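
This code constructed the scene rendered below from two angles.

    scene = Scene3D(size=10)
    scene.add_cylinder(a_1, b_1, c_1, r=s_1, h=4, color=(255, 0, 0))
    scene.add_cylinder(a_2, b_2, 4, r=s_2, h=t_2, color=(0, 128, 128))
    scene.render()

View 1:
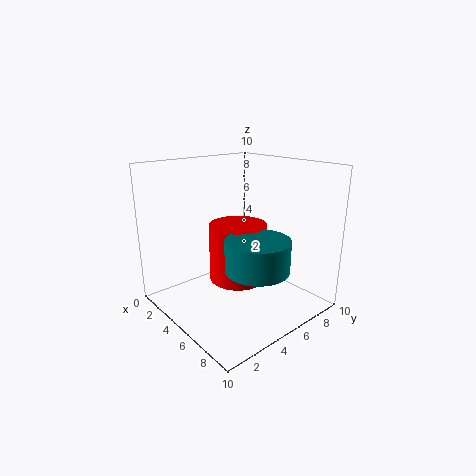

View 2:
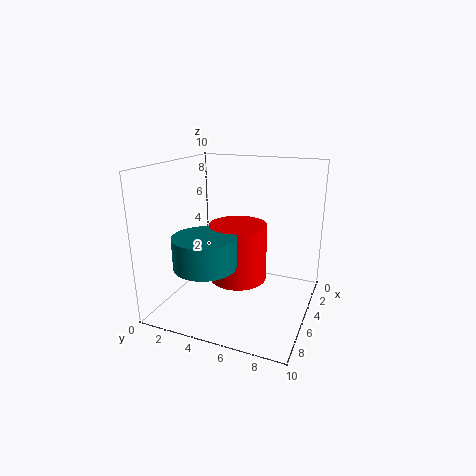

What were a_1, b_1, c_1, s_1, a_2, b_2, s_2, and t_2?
a_1 = 5; b_1 = 5; c_1 = 2; s_1 = 2; a_2 = 8; b_2 = 4; s_2 = 2; t_2 = 2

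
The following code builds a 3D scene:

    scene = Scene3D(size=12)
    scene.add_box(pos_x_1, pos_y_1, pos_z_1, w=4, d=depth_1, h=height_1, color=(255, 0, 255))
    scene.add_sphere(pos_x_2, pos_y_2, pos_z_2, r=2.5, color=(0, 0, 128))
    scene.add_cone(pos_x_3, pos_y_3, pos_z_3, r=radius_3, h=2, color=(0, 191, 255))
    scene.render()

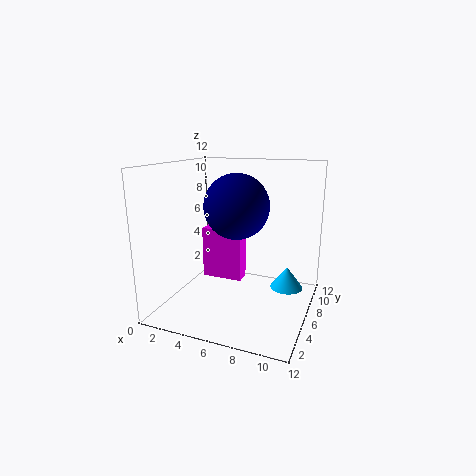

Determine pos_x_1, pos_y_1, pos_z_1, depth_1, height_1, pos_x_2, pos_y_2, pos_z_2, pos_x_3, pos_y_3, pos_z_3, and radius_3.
pos_x_1 = 1, pos_y_1 = 9, pos_z_1 = 0.5, depth_1 = 1.5, height_1 = 5, pos_x_2 = 6.5, pos_y_2 = 4.5, pos_z_2 = 9, pos_x_3 = 9.5, pos_y_3 = 9.5, pos_z_3 = 0.5, radius_3 = 1.5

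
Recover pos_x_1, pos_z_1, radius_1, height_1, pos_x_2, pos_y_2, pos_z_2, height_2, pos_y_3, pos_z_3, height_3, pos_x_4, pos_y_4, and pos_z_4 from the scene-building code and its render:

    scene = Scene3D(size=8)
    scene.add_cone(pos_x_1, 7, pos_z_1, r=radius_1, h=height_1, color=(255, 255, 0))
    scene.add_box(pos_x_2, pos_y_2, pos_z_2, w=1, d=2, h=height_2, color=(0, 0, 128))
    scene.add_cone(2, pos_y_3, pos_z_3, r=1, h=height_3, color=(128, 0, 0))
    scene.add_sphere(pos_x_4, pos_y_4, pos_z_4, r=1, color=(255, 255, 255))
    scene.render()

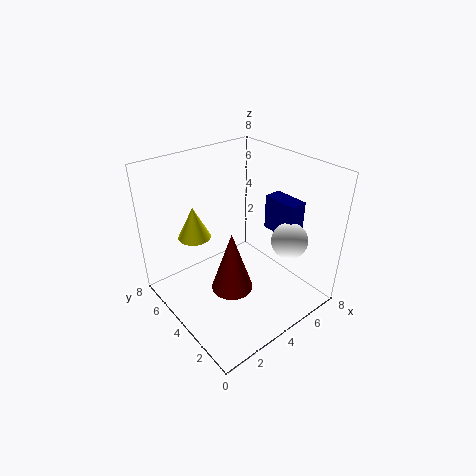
pos_x_1 = 3; pos_z_1 = 3; radius_1 = 1; height_1 = 2; pos_x_2 = 6; pos_y_2 = 2; pos_z_2 = 4; height_2 = 2; pos_y_3 = 2; pos_z_3 = 3; height_3 = 3; pos_x_4 = 6; pos_y_4 = 2; pos_z_4 = 4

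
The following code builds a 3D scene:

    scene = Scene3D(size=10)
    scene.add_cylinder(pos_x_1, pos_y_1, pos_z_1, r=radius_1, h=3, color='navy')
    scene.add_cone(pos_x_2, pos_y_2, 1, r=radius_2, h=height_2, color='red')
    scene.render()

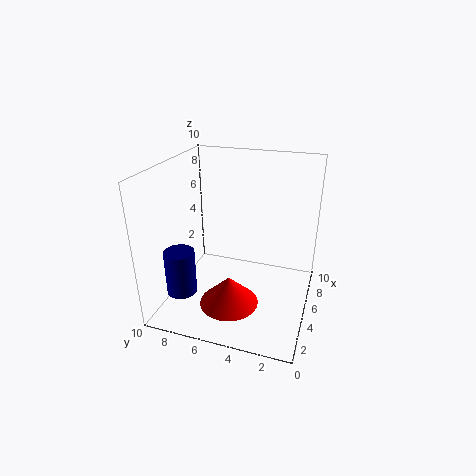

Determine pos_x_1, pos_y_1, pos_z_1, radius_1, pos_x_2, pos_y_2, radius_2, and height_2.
pos_x_1 = 2
pos_y_1 = 8
pos_z_1 = 2
radius_1 = 1
pos_x_2 = 3
pos_y_2 = 5
radius_2 = 2
height_2 = 2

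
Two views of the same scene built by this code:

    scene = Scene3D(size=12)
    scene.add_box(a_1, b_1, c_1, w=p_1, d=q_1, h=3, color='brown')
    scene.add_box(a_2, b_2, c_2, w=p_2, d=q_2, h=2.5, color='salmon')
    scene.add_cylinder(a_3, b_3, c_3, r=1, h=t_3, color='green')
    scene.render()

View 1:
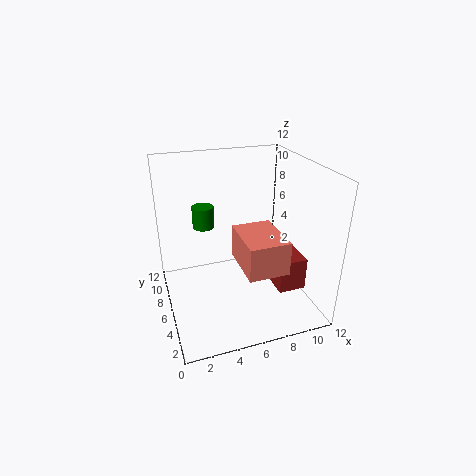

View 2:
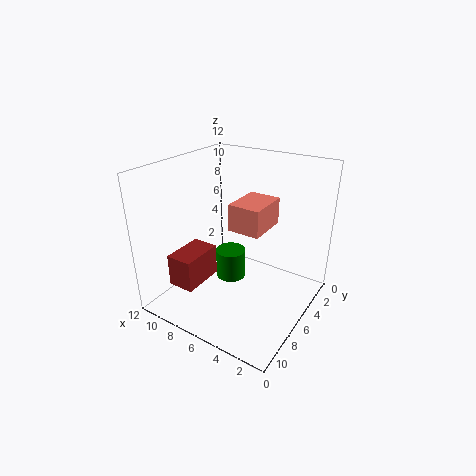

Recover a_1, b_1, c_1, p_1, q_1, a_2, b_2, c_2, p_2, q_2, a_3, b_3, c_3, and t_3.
a_1 = 9.5; b_1 = 4.5; c_1 = 0.5; p_1 = 2.5; q_1 = 4; a_2 = 5; b_2 = 0.5; c_2 = 5.5; p_2 = 3; q_2 = 4; a_3 = 4; b_3 = 10; c_3 = 5.5; t_3 = 2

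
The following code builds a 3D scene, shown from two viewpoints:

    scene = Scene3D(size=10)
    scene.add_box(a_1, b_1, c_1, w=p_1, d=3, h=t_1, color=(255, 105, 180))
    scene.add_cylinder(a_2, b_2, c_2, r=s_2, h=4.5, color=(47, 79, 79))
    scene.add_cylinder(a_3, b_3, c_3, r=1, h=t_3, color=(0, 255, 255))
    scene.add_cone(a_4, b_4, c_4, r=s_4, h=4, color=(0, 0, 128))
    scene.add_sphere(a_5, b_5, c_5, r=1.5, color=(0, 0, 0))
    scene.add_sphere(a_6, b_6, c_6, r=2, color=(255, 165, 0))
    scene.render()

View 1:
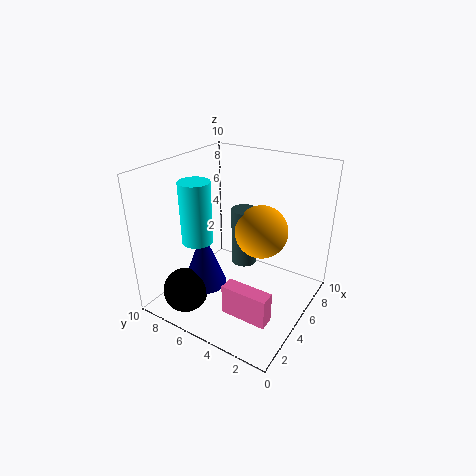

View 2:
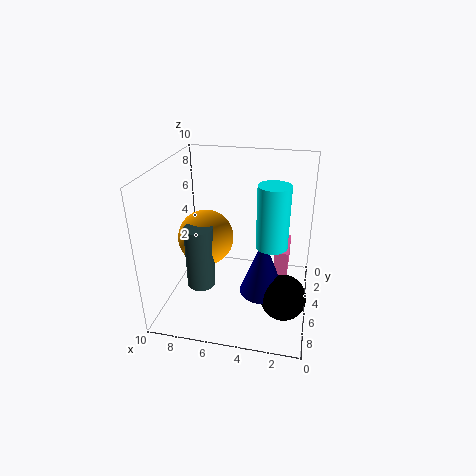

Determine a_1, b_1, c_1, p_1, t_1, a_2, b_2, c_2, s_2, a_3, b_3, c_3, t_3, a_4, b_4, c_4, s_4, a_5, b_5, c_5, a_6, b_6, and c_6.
a_1 = 1.5, b_1 = 1, c_1 = 1.5, p_1 = 1, t_1 = 2, a_2 = 7.5, b_2 = 6, c_2 = 1.5, s_2 = 1, a_3 = 2.5, b_3 = 6.5, c_3 = 5.5, t_3 = 4, a_4 = 3, b_4 = 6.5, c_4 = 2, s_4 = 1.5, a_5 = 1.5, b_5 = 7, c_5 = 2, a_6 = 7.5, b_6 = 4.5, c_6 = 4.5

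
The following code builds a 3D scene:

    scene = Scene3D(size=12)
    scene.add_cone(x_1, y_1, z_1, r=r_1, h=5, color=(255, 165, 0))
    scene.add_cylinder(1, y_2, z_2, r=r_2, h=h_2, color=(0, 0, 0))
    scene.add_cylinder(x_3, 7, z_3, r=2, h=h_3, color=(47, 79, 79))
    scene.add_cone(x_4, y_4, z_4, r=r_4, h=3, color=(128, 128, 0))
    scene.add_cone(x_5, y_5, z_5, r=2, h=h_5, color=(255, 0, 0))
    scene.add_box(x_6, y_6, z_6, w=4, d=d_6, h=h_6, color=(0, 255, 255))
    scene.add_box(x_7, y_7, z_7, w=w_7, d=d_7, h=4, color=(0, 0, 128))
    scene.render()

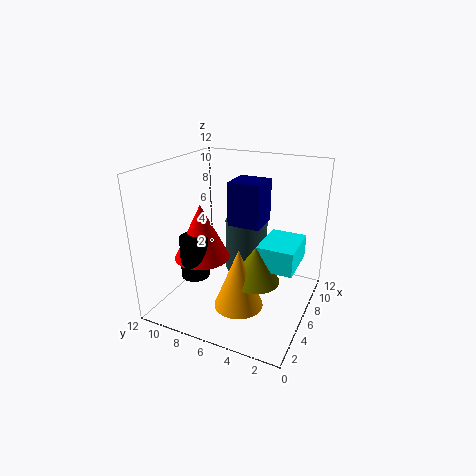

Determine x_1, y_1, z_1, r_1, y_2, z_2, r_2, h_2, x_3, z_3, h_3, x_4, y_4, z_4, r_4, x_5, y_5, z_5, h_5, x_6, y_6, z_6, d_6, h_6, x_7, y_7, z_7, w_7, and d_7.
x_1 = 4, y_1 = 5, z_1 = 1, r_1 = 2, y_2 = 7, z_2 = 5, r_2 = 1, h_2 = 3, x_3 = 10, z_3 = 1, h_3 = 5, x_4 = 5, y_4 = 4, z_4 = 3, r_4 = 2, x_5 = 2, y_5 = 7, z_5 = 6, h_5 = 4, x_6 = 5, y_6 = 1, z_6 = 4, d_6 = 3, h_6 = 2, x_7 = 8, y_7 = 5, z_7 = 6, w_7 = 3, d_7 = 3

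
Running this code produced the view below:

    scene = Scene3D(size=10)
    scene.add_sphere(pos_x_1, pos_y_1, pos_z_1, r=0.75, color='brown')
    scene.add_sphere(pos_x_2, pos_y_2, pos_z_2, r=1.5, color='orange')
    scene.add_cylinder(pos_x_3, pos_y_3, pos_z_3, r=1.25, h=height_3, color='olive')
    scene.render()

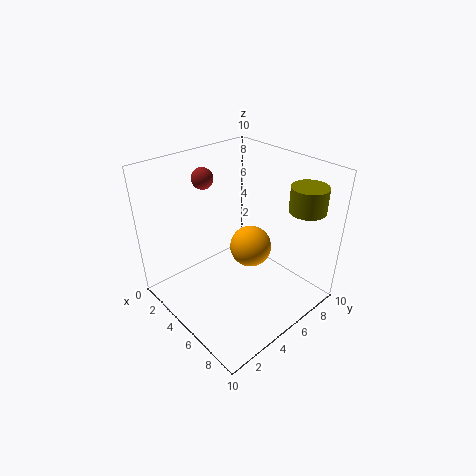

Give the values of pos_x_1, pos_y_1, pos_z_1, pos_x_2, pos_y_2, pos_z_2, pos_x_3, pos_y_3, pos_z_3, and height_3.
pos_x_1 = 2.25
pos_y_1 = 4.25
pos_z_1 = 8.75
pos_x_2 = 5
pos_y_2 = 6.25
pos_z_2 = 3.75
pos_x_3 = 8
pos_y_3 = 8.5
pos_z_3 = 7
height_3 = 1.75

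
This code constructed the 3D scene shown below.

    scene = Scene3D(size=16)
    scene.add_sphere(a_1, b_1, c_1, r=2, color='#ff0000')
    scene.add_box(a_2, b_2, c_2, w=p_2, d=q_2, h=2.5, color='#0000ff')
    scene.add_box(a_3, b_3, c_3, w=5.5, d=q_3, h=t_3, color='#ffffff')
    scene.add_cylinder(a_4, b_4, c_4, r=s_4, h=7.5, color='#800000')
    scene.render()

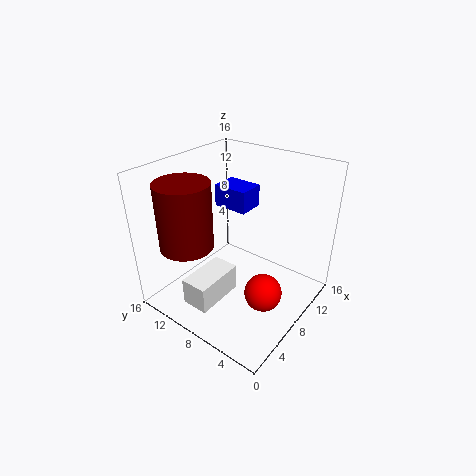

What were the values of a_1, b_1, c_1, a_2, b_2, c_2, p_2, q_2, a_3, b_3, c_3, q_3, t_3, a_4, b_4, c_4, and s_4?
a_1 = 6.5, b_1 = 3.5, c_1 = 3.5, a_2 = 9, b_2 = 8, c_2 = 10.5, p_2 = 3, q_2 = 4, a_3 = 1.5, b_3 = 7.5, c_3 = 2, q_3 = 3, t_3 = 3, a_4 = 4.5, b_4 = 12.5, c_4 = 7, s_4 = 3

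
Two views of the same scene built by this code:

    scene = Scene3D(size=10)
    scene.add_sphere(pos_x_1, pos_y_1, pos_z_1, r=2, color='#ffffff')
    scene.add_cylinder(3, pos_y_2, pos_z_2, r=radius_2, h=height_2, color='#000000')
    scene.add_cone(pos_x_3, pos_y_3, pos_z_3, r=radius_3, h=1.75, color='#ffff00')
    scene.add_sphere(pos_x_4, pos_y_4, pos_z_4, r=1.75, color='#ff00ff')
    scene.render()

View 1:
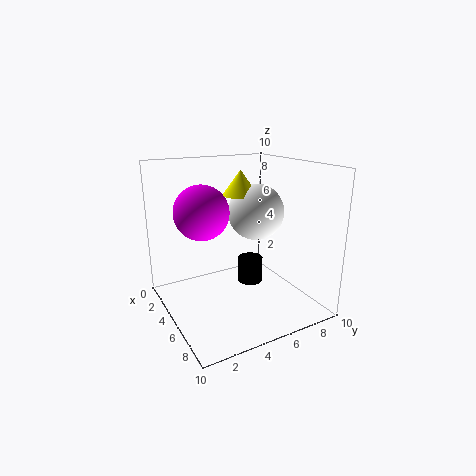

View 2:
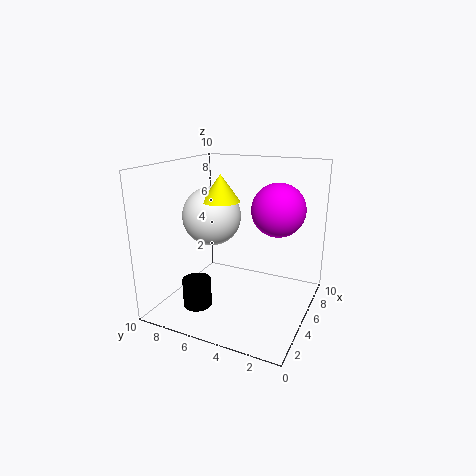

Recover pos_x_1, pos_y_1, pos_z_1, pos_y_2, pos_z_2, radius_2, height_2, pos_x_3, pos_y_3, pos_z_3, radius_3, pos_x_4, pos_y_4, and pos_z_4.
pos_x_1 = 4.5; pos_y_1 = 6.75; pos_z_1 = 6.5; pos_y_2 = 7.25; pos_z_2 = 0.25; radius_2 = 1; height_2 = 2; pos_x_3 = 4; pos_y_3 = 5.75; pos_z_3 = 7.75; radius_3 = 1.25; pos_x_4 = 5.25; pos_y_4 = 2.25; pos_z_4 = 7.25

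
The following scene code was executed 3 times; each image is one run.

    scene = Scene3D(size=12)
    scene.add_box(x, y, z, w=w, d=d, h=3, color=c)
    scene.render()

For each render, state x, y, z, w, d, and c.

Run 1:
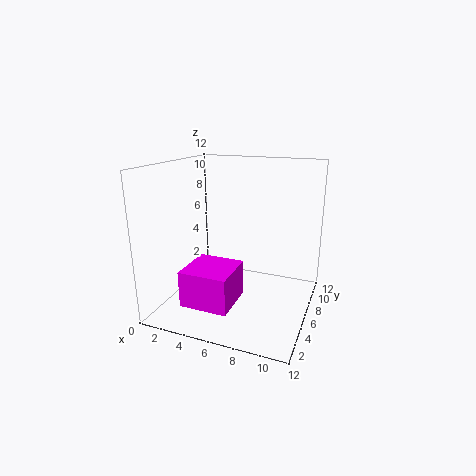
x = 2.5
y = 2
z = 1
w = 4
d = 4
c = 'magenta'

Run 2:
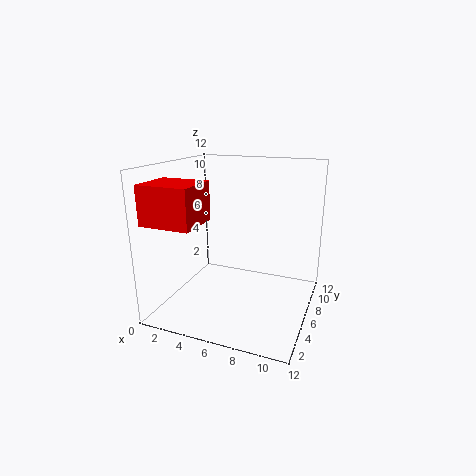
x = 0.5
y = 0.5
z = 8
w = 4
d = 3.5
c = 'red'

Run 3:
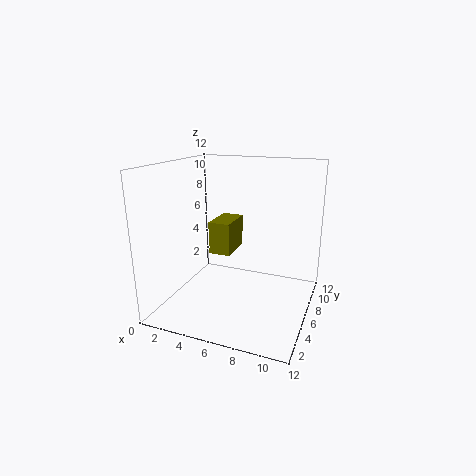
x = 2.5
y = 7.5
z = 3.5
w = 2
d = 3.5
c = 'olive'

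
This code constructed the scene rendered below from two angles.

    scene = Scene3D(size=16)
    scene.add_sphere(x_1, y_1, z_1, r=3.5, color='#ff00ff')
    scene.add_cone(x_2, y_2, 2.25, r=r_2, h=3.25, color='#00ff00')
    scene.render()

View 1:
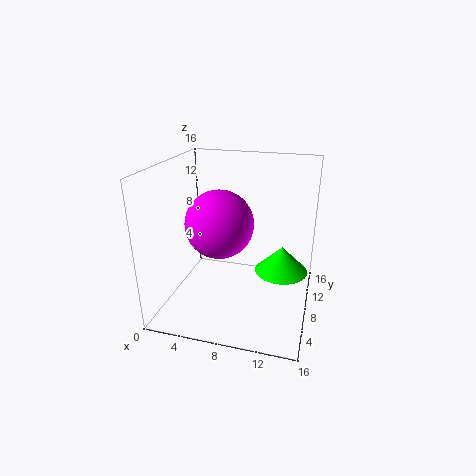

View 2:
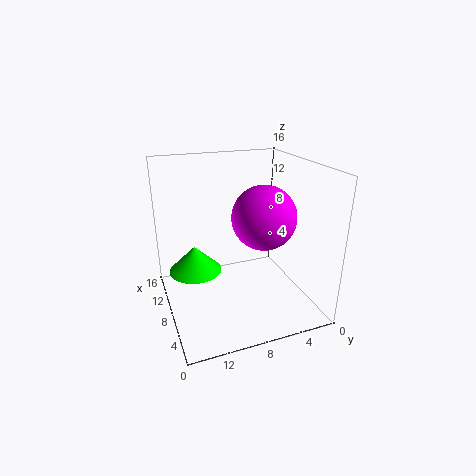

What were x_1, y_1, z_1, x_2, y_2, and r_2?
x_1 = 6.75
y_1 = 5.5
z_1 = 10.5
x_2 = 12.5
y_2 = 12
r_2 = 3.25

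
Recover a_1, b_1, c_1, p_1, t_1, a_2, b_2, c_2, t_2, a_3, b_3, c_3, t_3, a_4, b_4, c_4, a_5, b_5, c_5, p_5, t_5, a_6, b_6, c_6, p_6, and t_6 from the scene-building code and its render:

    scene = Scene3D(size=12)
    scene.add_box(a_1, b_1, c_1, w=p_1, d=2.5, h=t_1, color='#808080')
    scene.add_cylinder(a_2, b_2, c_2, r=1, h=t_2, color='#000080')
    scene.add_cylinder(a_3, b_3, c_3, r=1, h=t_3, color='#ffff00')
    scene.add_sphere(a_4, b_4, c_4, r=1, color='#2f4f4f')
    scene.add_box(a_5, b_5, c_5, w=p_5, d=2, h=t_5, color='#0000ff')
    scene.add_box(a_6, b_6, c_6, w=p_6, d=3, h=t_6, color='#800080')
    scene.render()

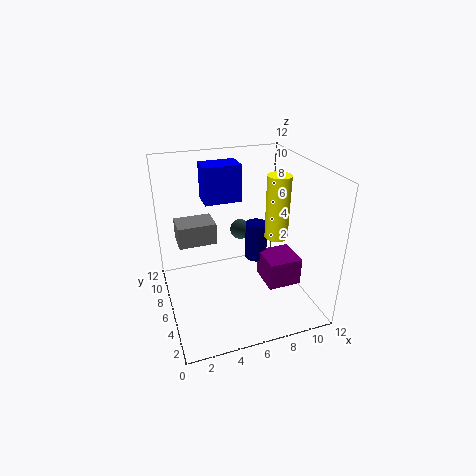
a_1 = 1.5; b_1 = 9; c_1 = 4; p_1 = 3.5; t_1 = 2; a_2 = 8.5; b_2 = 8; c_2 = 2.5; t_2 = 3.5; a_3 = 9.5; b_3 = 6; c_3 = 5.5; t_3 = 5.5; a_4 = 8; b_4 = 11; c_4 = 4; a_5 = 3.5; b_5 = 6.5; c_5 = 9; p_5 = 3; t_5 = 3; a_6 = 8.5; b_6 = 4.5; c_6 = 1; p_6 = 3; t_6 = 2.5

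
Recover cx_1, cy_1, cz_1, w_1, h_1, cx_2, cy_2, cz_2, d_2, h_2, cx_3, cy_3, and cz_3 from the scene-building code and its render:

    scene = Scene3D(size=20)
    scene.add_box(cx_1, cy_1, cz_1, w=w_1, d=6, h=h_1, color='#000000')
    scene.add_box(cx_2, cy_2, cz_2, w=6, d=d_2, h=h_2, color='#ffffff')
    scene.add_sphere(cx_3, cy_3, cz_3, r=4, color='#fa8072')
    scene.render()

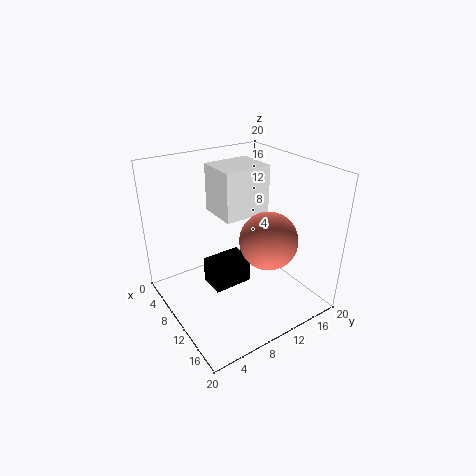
cx_1 = 5, cy_1 = 7, cz_1 = 1, w_1 = 4, h_1 = 4, cx_2 = 3, cy_2 = 9, cz_2 = 12, d_2 = 7, h_2 = 7, cx_3 = 13, cy_3 = 13, cz_3 = 10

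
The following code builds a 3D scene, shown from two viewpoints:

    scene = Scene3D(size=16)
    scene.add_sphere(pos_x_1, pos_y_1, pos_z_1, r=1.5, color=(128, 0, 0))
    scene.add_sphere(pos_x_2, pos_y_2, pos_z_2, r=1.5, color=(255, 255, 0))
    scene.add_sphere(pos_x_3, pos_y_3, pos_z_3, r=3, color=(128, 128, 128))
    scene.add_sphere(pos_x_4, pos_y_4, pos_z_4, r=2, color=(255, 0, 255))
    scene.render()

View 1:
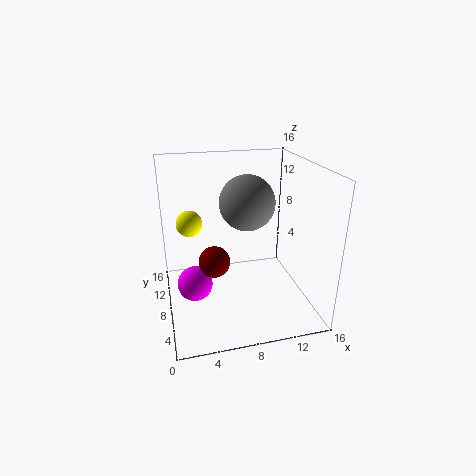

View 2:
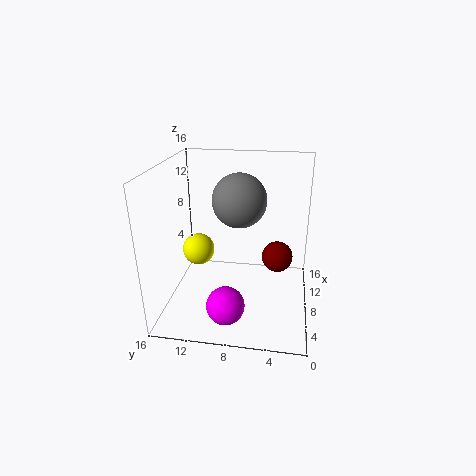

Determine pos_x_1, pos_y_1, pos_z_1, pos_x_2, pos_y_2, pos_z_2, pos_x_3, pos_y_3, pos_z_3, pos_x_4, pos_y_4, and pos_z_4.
pos_x_1 = 4.5; pos_y_1 = 3.5; pos_z_1 = 8; pos_x_2 = 3; pos_y_2 = 11; pos_z_2 = 9; pos_x_3 = 9; pos_y_3 = 8; pos_z_3 = 12; pos_x_4 = 3; pos_y_4 = 8.5; pos_z_4 = 2.5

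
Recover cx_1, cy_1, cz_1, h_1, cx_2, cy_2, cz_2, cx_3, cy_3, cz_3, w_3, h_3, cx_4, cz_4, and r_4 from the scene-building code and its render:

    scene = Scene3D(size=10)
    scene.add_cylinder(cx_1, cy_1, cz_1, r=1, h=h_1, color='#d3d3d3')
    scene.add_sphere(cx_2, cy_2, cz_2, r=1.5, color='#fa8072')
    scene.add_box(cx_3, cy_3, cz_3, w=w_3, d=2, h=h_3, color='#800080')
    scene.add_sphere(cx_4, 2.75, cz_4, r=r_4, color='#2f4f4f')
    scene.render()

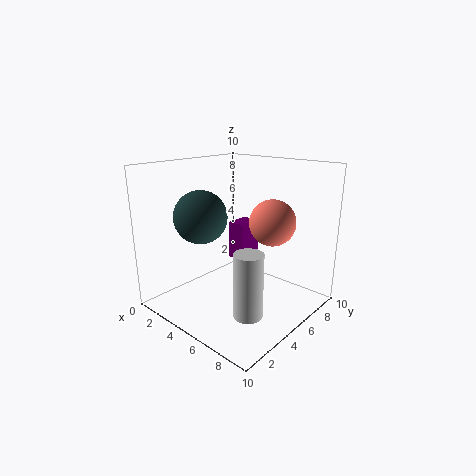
cx_1 = 7, cy_1 = 3.75, cz_1 = 0.25, h_1 = 4.5, cx_2 = 7.5, cy_2 = 5.5, cz_2 = 6.5, cx_3 = 2, cy_3 = 7.25, cz_3 = 2, w_3 = 1.5, h_3 = 3, cx_4 = 3.75, cz_4 = 6.75, r_4 = 1.75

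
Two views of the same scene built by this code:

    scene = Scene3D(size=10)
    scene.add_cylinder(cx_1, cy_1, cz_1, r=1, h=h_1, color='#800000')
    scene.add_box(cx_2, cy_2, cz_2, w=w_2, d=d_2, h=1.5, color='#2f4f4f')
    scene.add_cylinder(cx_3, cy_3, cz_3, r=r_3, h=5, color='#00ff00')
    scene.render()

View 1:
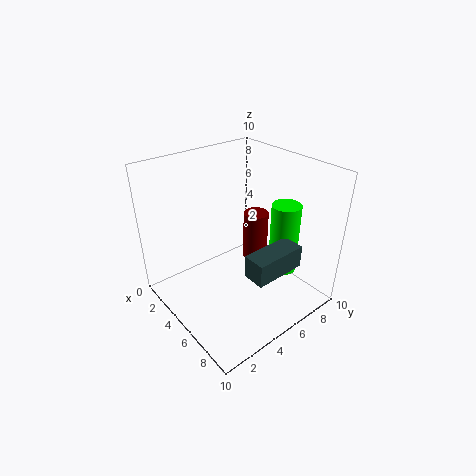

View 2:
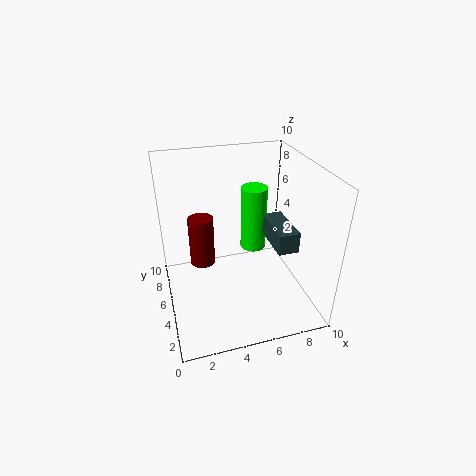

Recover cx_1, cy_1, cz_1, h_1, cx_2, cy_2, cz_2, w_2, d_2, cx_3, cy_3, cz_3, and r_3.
cx_1 = 3; cy_1 = 8.5; cz_1 = 1; h_1 = 4; cx_2 = 7.5; cy_2 = 3.5; cz_2 = 4; w_2 = 1.5; d_2 = 3.5; cx_3 = 7; cy_3 = 7.5; cz_3 = 2.5; r_3 = 1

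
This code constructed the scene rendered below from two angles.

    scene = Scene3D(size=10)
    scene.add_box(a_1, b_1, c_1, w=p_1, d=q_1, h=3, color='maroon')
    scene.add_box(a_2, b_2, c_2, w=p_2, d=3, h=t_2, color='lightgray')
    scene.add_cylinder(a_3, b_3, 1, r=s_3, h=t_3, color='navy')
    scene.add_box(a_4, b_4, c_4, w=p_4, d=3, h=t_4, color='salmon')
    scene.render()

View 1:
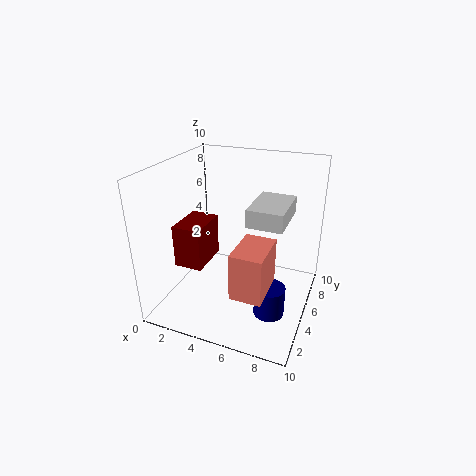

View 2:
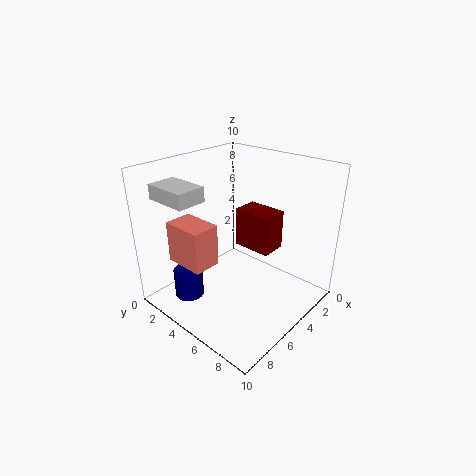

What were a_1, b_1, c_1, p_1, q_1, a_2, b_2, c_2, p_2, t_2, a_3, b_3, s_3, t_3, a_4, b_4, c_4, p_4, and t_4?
a_1 = 1
b_1 = 3
c_1 = 3
p_1 = 2
q_1 = 3
a_2 = 7
b_2 = 1
c_2 = 8
p_2 = 2
t_2 = 1
a_3 = 8
b_3 = 3
s_3 = 1
t_3 = 2
a_4 = 6
b_4 = 1
c_4 = 3
p_4 = 2
t_4 = 3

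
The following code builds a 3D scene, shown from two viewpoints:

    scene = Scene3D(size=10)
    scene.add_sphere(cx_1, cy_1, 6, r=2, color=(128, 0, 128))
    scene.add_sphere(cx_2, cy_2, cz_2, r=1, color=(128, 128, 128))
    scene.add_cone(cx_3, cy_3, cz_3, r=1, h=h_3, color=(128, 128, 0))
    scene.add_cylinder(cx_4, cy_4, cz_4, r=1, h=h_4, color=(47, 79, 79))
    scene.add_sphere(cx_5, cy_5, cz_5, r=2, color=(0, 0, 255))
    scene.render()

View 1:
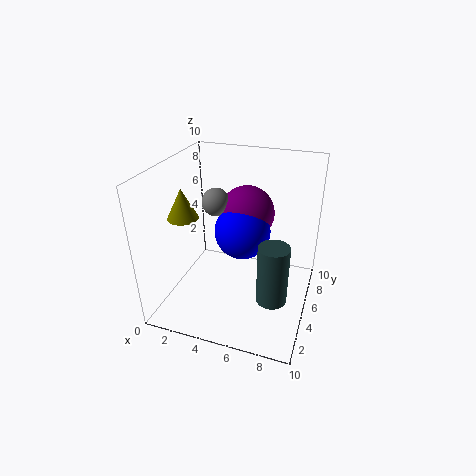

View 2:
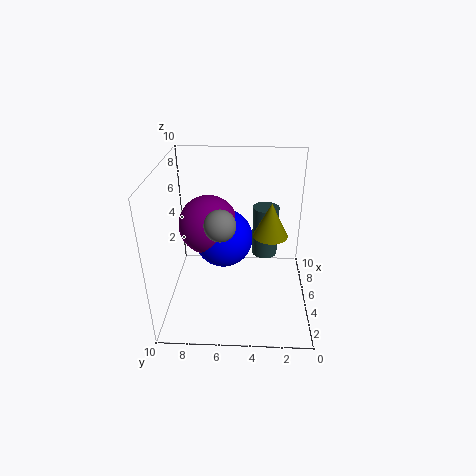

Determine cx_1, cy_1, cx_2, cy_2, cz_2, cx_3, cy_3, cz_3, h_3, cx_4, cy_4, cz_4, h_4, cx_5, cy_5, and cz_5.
cx_1 = 5; cy_1 = 7; cx_2 = 3; cy_2 = 6; cz_2 = 7; cx_3 = 2; cy_3 = 3; cz_3 = 7; h_3 = 2; cx_4 = 8; cy_4 = 3; cz_4 = 2; h_4 = 4; cx_5 = 5; cy_5 = 6; cz_5 = 5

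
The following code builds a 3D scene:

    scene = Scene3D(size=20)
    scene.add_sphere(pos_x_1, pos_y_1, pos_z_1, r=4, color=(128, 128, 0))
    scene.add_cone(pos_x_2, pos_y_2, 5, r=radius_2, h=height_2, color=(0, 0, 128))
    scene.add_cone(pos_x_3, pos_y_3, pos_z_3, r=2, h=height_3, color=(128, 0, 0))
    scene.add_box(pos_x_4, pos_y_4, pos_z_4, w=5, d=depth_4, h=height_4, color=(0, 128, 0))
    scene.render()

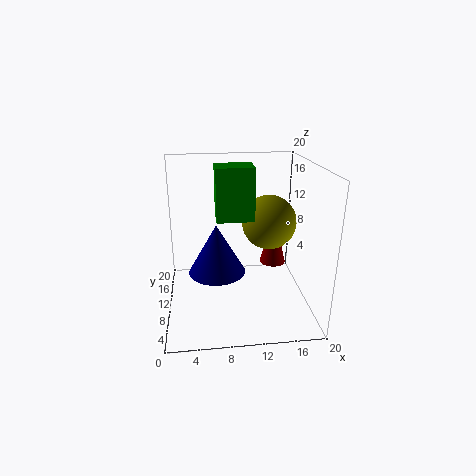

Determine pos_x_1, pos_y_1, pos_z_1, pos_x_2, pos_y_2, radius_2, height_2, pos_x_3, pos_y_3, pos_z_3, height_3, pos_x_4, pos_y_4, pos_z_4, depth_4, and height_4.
pos_x_1 = 15
pos_y_1 = 13
pos_z_1 = 11
pos_x_2 = 7
pos_y_2 = 10
radius_2 = 4
height_2 = 7
pos_x_3 = 16
pos_y_3 = 14
pos_z_3 = 4
height_3 = 8
pos_x_4 = 7
pos_y_4 = 8
pos_z_4 = 13
depth_4 = 4
height_4 = 7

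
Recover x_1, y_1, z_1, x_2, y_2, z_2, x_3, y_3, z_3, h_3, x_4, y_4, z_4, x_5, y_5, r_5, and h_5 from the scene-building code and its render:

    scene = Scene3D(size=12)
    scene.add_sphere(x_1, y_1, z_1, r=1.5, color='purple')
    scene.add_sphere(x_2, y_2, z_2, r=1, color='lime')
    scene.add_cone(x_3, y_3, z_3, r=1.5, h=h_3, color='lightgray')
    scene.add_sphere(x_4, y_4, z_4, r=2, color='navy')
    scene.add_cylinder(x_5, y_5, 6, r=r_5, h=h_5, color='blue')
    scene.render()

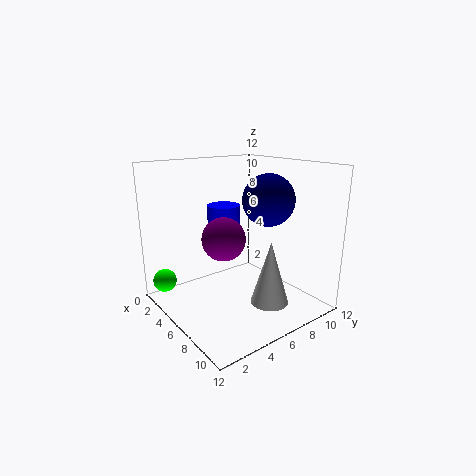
x_1 = 9
y_1 = 2.5
z_1 = 7.5
x_2 = 2
y_2 = 1
z_2 = 2
x_3 = 9.5
y_3 = 6.5
z_3 = 1.5
h_3 = 5
x_4 = 8.5
y_4 = 7
z_4 = 9.5
x_5 = 2.5
y_5 = 7
r_5 = 1.5
h_5 = 2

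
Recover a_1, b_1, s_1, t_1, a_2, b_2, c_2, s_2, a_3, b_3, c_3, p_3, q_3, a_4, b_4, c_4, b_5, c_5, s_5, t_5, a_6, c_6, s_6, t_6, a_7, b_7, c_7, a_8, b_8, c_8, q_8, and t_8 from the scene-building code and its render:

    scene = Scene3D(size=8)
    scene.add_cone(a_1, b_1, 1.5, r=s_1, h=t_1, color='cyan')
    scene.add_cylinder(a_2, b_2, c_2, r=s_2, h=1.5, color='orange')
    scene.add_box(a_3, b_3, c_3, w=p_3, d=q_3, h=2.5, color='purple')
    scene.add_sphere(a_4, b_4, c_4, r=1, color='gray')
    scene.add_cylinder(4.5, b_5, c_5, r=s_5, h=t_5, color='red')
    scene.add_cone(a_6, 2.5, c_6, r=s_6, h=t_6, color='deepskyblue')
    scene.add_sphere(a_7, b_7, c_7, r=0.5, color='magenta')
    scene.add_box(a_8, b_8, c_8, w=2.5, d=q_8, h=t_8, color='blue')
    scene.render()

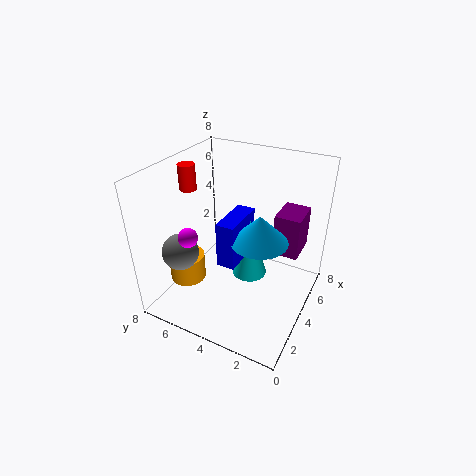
a_1 = 4.5
b_1 = 3.5
s_1 = 1
t_1 = 3.5
a_2 = 2.5
b_2 = 6.5
c_2 = 1.5
s_2 = 1
a_3 = 5.5
b_3 = 1
c_3 = 2.5
p_3 = 2
q_3 = 1.5
a_4 = 2
b_4 = 6.5
c_4 = 3.5
b_5 = 7.5
c_5 = 6
s_5 = 0.5
t_5 = 1.5
a_6 = 3.5
c_6 = 4.5
s_6 = 1.5
t_6 = 1.5
a_7 = 1.5
b_7 = 5.5
c_7 = 5
a_8 = 2.5
b_8 = 3.5
c_8 = 3
q_8 = 1
t_8 = 2.5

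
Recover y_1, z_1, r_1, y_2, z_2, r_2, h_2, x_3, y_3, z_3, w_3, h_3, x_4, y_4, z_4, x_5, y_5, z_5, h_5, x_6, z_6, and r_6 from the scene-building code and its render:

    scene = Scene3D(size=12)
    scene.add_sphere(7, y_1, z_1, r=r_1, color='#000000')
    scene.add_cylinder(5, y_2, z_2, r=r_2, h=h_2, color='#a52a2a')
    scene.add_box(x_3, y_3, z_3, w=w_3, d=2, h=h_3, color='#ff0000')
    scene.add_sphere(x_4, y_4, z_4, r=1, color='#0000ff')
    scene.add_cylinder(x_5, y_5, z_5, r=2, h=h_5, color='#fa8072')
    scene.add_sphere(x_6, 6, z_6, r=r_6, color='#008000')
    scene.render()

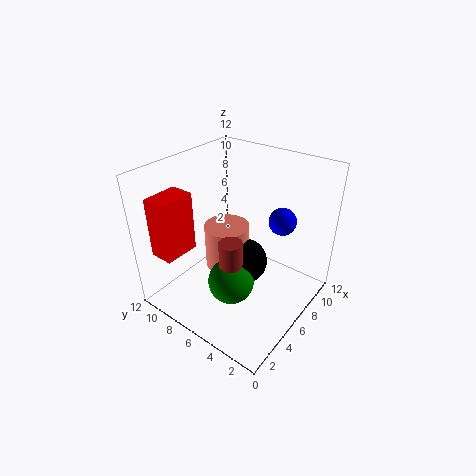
y_1 = 6, z_1 = 3, r_1 = 2, y_2 = 6, z_2 = 2, r_2 = 1, h_2 = 4, x_3 = 1, y_3 = 9, z_3 = 5, w_3 = 3, h_3 = 5, x_4 = 6, y_4 = 2, z_4 = 9, x_5 = 7, y_5 = 8, z_5 = 2, h_5 = 4, x_6 = 5, z_6 = 2, r_6 = 2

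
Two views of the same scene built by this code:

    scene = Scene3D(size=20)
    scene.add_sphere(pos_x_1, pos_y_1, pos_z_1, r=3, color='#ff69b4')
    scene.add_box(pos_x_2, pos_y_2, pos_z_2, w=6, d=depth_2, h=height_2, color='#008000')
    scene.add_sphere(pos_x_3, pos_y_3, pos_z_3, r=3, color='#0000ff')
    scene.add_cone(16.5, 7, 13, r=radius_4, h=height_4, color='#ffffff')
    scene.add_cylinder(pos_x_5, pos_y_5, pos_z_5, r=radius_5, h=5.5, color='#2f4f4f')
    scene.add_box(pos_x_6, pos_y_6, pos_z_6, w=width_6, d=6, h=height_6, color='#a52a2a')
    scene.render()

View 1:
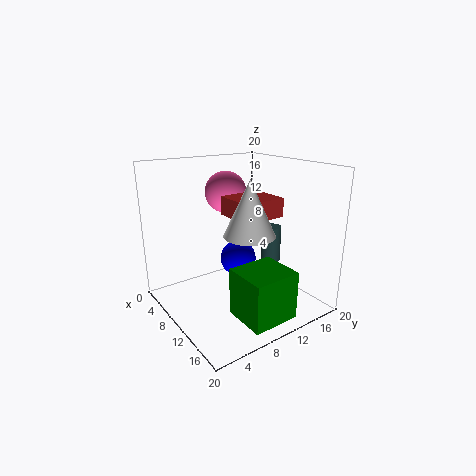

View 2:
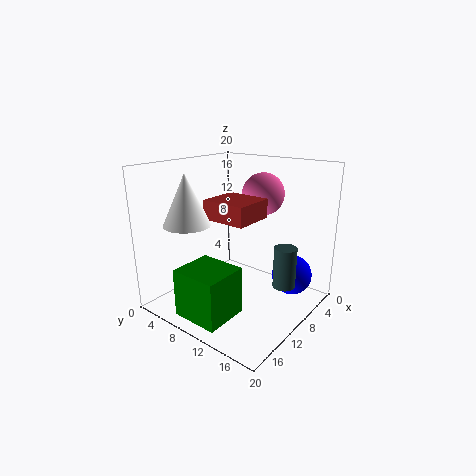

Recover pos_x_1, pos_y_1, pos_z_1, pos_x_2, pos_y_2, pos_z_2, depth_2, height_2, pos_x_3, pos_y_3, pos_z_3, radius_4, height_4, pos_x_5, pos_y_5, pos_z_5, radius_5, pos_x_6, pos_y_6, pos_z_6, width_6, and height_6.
pos_x_1 = 5.5
pos_y_1 = 11
pos_z_1 = 15.5
pos_x_2 = 13
pos_y_2 = 6.5
pos_z_2 = 1
depth_2 = 6.5
height_2 = 6.5
pos_x_3 = 3
pos_y_3 = 15
pos_z_3 = 3
radius_4 = 3
height_4 = 6.5
pos_x_5 = 9
pos_y_5 = 17
pos_z_5 = 4.5
radius_5 = 1.5
pos_x_6 = 9
pos_y_6 = 8
pos_z_6 = 13.5
width_6 = 5.5
height_6 = 2.5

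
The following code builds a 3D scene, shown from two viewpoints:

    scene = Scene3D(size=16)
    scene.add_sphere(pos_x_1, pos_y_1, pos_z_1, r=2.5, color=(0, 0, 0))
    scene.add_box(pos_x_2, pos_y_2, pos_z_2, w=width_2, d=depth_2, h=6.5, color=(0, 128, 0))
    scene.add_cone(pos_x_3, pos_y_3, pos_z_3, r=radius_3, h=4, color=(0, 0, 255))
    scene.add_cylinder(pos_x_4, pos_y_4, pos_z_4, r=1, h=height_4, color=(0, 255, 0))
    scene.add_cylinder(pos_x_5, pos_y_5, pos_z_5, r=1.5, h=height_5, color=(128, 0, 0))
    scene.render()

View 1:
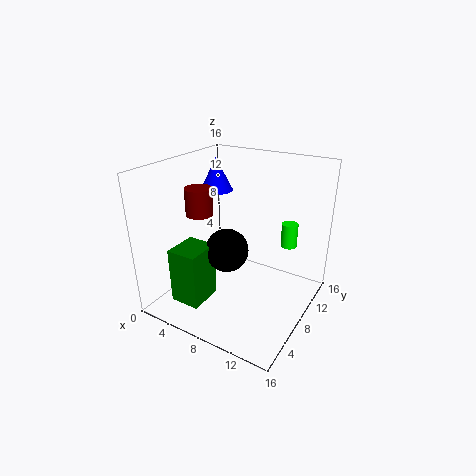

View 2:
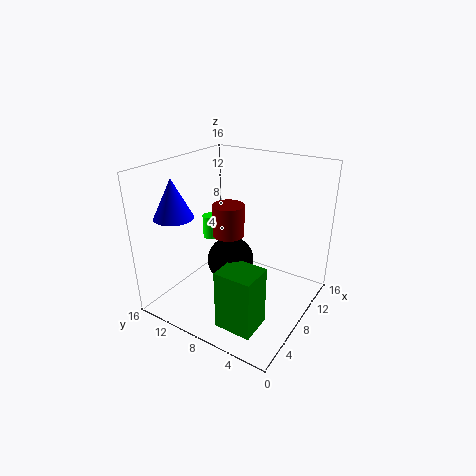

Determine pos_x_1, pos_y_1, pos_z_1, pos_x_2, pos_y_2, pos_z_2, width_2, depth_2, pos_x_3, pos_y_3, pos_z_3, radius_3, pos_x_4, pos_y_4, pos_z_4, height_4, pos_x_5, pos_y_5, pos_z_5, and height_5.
pos_x_1 = 6.5
pos_y_1 = 8
pos_z_1 = 6
pos_x_2 = 2
pos_y_2 = 3
pos_z_2 = 0.5
width_2 = 3.5
depth_2 = 4
pos_x_3 = 2.5
pos_y_3 = 12
pos_z_3 = 11.5
radius_3 = 2
pos_x_4 = 11.5
pos_y_4 = 14.5
pos_z_4 = 5
height_4 = 3
pos_x_5 = 4
pos_y_5 = 6.5
pos_z_5 = 10.5
height_5 = 3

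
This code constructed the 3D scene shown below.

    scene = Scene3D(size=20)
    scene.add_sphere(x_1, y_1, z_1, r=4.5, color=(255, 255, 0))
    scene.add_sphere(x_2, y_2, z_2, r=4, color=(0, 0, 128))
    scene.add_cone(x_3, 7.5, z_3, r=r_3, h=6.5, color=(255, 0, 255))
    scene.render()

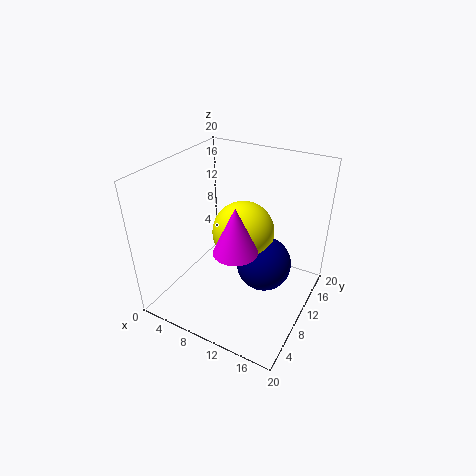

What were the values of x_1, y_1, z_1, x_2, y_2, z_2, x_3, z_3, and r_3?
x_1 = 9.5; y_1 = 12.5; z_1 = 9.5; x_2 = 13; y_2 = 12.5; z_2 = 5; x_3 = 11; z_3 = 9.5; r_3 = 3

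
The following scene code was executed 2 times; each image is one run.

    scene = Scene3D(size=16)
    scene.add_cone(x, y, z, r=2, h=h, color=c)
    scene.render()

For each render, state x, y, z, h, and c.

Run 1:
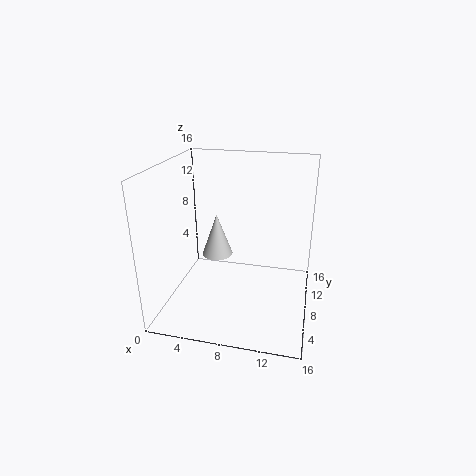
x = 4; y = 13; z = 3; h = 5.5; c = 'lightgray'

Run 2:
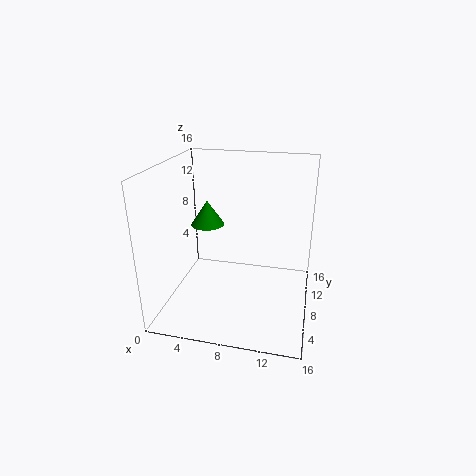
x = 3.5; y = 11; z = 8; h = 3; c = 'green'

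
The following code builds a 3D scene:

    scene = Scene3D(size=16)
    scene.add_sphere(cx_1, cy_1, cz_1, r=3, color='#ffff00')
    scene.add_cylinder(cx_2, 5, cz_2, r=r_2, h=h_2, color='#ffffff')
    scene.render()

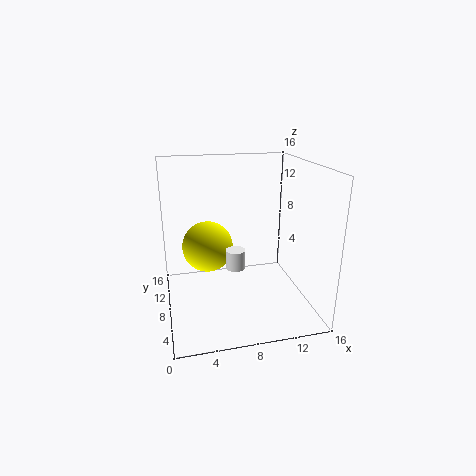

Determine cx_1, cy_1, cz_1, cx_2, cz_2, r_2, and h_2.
cx_1 = 5
cy_1 = 11
cz_1 = 6
cx_2 = 7
cz_2 = 6
r_2 = 1
h_2 = 2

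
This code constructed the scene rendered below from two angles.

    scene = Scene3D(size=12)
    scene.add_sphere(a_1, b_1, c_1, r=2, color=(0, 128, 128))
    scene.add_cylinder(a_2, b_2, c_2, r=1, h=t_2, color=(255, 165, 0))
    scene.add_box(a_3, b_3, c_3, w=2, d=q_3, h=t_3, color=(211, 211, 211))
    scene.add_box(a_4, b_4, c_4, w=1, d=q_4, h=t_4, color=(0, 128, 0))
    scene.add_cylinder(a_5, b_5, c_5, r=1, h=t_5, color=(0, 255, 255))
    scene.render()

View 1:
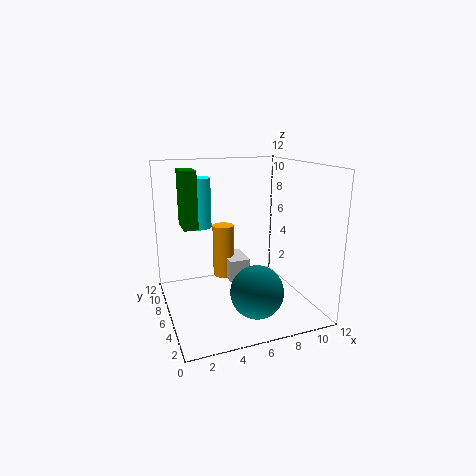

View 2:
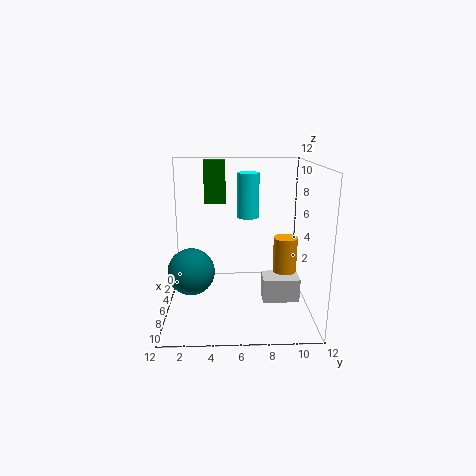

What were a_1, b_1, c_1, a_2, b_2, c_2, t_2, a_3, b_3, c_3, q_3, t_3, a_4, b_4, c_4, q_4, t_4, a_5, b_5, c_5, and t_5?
a_1 = 6
b_1 = 2
c_1 = 3
a_2 = 6
b_2 = 10
c_2 = 1
t_2 = 5
a_3 = 6
b_3 = 8
c_3 = 1
q_3 = 3
t_3 = 2
a_4 = 1
b_4 = 3
c_4 = 8
q_4 = 2
t_4 = 4
a_5 = 3
b_5 = 7
c_5 = 7
t_5 = 4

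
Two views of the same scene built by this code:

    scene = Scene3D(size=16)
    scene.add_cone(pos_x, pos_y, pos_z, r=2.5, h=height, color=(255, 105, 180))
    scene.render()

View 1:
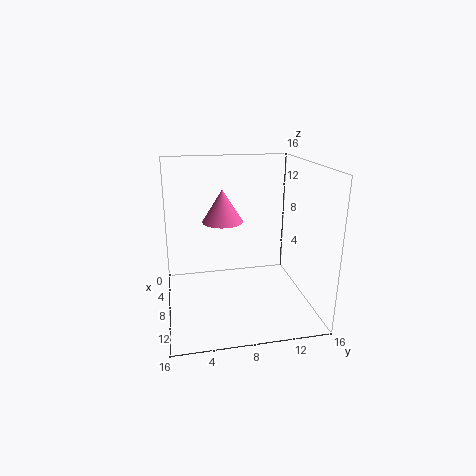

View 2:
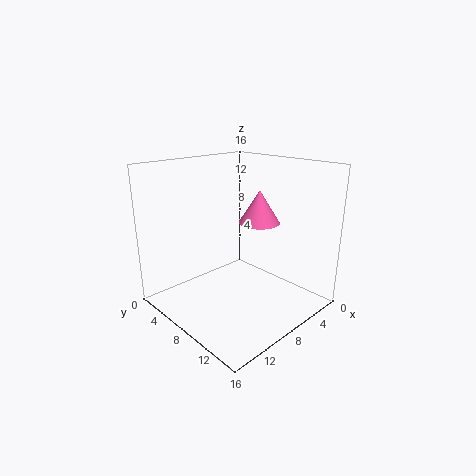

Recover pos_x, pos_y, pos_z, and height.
pos_x = 3.5, pos_y = 7, pos_z = 8.5, height = 4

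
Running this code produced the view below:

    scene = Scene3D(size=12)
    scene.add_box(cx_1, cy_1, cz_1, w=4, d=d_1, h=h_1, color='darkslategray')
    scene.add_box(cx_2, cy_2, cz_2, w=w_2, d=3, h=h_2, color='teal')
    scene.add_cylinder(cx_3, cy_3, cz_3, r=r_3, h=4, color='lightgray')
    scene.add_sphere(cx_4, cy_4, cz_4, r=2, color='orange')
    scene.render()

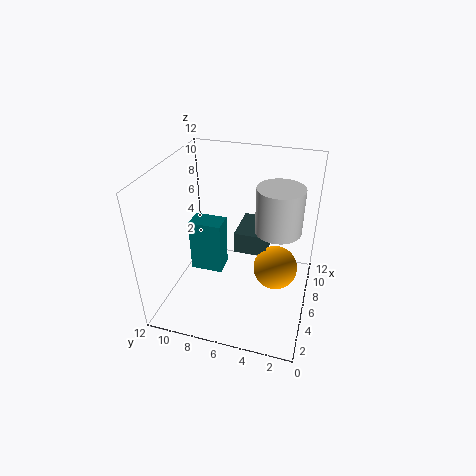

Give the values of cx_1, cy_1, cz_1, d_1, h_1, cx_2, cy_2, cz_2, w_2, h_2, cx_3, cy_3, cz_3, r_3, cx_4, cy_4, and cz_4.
cx_1 = 8, cy_1 = 4, cz_1 = 3, d_1 = 3, h_1 = 2, cx_2 = 7, cy_2 = 8, cz_2 = 1, w_2 = 2, h_2 = 5, cx_3 = 8, cy_3 = 3, cz_3 = 6, r_3 = 2, cx_4 = 8, cy_4 = 3, cz_4 = 2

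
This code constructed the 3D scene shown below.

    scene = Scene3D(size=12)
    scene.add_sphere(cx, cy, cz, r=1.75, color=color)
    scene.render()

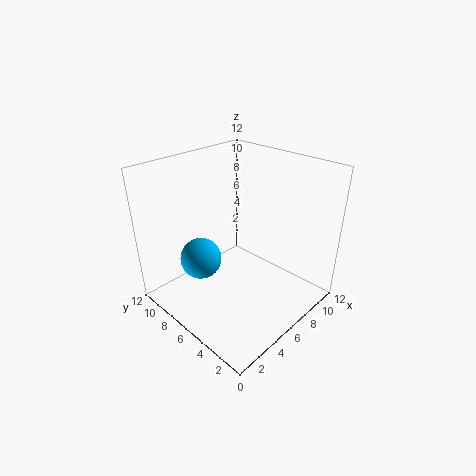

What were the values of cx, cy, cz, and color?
cx = 3.75
cy = 8.25
cz = 4
color = 'deepskyblue'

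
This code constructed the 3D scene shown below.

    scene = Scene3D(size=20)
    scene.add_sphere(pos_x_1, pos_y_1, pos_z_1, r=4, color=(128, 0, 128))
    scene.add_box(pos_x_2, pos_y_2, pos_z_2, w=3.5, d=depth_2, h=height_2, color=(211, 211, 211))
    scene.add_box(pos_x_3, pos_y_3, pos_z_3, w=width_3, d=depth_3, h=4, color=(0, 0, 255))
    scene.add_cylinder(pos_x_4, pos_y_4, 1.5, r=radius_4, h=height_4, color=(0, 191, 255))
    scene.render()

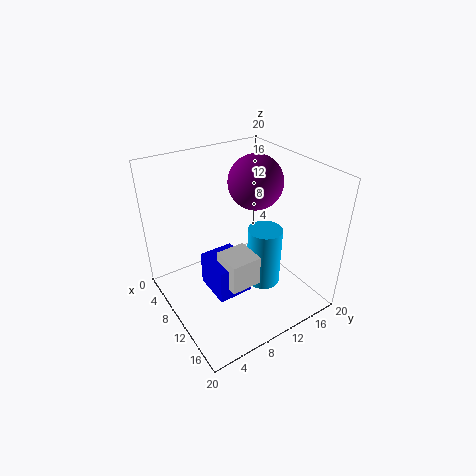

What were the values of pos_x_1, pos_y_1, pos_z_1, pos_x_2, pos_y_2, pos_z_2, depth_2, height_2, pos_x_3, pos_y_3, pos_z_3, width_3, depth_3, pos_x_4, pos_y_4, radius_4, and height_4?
pos_x_1 = 7; pos_y_1 = 15; pos_z_1 = 16; pos_x_2 = 15.5; pos_y_2 = 3.5; pos_z_2 = 10; depth_2 = 3.5; height_2 = 3.5; pos_x_3 = 13.5; pos_y_3 = 2.5; pos_z_3 = 8.5; width_3 = 4.5; depth_3 = 4; pos_x_4 = 11; pos_y_4 = 14; radius_4 = 2.5; height_4 = 9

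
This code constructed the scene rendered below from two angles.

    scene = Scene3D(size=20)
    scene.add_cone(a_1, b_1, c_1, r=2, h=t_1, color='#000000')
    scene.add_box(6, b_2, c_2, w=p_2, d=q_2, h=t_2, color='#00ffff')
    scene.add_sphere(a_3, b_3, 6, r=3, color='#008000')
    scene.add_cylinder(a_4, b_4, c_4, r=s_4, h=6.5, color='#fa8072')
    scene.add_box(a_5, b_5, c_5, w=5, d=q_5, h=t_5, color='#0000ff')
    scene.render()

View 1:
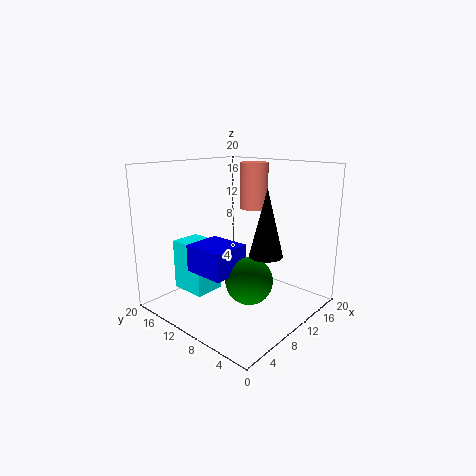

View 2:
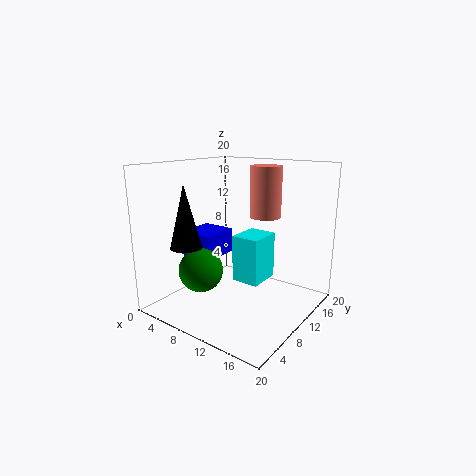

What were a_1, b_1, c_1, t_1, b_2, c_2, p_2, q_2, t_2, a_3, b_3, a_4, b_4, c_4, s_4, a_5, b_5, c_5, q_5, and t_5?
a_1 = 7; b_1 = 3; c_1 = 10; t_1 = 8; b_2 = 14; c_2 = 1; p_2 = 4.5; q_2 = 5.5; t_2 = 7.5; a_3 = 7; b_3 = 5.5; a_4 = 14; b_4 = 10.5; c_4 = 13.5; s_4 = 2; a_5 = 2.5; b_5 = 6.5; c_5 = 7; q_5 = 5.5; t_5 = 3.5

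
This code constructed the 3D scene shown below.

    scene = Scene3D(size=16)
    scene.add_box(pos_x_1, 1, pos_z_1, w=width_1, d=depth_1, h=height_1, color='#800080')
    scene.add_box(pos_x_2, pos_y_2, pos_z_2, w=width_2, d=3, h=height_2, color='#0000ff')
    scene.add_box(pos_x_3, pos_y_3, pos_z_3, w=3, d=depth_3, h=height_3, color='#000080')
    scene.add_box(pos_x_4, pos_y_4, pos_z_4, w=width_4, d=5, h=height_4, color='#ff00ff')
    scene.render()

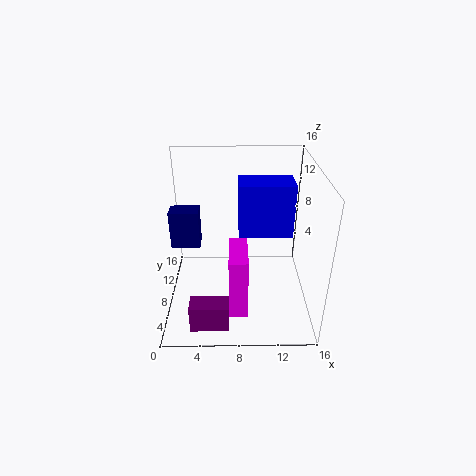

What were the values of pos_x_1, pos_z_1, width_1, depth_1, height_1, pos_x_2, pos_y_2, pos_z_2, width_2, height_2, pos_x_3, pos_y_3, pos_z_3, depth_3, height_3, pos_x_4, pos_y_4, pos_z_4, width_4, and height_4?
pos_x_1 = 3; pos_z_1 = 1; width_1 = 4; depth_1 = 2; height_1 = 3; pos_x_2 = 8; pos_y_2 = 3; pos_z_2 = 11; width_2 = 5; height_2 = 5; pos_x_3 = 1; pos_y_3 = 6; pos_z_3 = 8; depth_3 = 2; height_3 = 4; pos_x_4 = 7; pos_y_4 = 3; pos_z_4 = 1; width_4 = 2; height_4 = 7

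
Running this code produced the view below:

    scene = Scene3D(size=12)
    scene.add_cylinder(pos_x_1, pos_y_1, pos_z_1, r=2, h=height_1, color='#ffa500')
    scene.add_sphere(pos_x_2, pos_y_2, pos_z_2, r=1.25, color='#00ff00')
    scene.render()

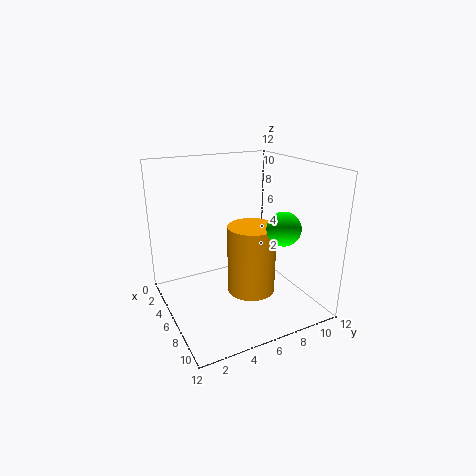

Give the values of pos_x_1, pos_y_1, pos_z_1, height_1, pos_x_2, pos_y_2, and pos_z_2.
pos_x_1 = 7; pos_y_1 = 6.75; pos_z_1 = 1.5; height_1 = 5.75; pos_x_2 = 10.25; pos_y_2 = 7.5; pos_z_2 = 8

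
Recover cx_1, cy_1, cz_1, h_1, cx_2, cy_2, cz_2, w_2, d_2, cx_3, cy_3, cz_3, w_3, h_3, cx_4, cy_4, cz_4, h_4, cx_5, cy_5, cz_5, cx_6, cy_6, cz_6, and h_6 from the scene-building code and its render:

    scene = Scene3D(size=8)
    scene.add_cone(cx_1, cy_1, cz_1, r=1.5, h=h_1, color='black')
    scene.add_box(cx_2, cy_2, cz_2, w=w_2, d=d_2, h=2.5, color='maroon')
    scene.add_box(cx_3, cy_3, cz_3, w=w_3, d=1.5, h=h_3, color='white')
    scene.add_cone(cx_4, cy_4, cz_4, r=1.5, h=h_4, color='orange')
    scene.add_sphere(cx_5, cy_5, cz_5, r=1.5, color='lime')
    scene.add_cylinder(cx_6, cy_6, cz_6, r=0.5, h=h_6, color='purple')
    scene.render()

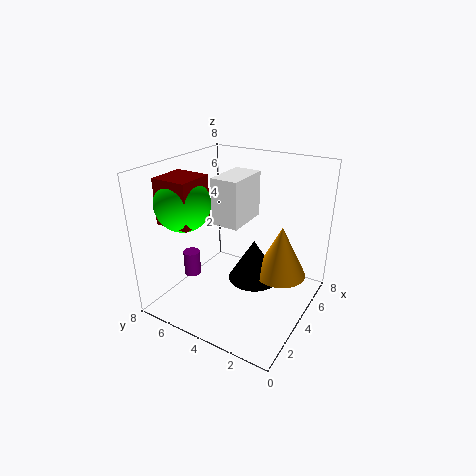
cx_1 = 5, cy_1 = 3.5, cz_1 = 1, h_1 = 2.5, cx_2 = 1.5, cy_2 = 5.5, cz_2 = 5, w_2 = 2, d_2 = 2, cx_3 = 3, cy_3 = 3.5, cz_3 = 5, w_3 = 2.5, h_3 = 2.5, cx_4 = 5.5, cy_4 = 2, cz_4 = 1.5, h_4 = 3, cx_5 = 2.5, cy_5 = 6.5, cz_5 = 6, cx_6 = 3.5, cy_6 = 7, cz_6 = 1, h_6 = 1.5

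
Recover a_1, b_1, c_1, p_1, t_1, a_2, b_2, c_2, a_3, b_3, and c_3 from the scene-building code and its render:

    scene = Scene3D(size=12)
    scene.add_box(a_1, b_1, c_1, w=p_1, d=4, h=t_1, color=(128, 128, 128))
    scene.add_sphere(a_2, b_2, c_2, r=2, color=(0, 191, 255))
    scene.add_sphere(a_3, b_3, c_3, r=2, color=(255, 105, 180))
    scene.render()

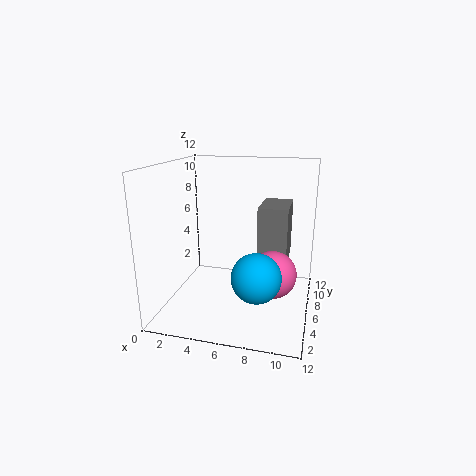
a_1 = 7.5, b_1 = 6.5, c_1 = 3.5, p_1 = 2.5, t_1 = 5, a_2 = 8, b_2 = 4, c_2 = 3.5, a_3 = 9, b_3 = 6, c_3 = 3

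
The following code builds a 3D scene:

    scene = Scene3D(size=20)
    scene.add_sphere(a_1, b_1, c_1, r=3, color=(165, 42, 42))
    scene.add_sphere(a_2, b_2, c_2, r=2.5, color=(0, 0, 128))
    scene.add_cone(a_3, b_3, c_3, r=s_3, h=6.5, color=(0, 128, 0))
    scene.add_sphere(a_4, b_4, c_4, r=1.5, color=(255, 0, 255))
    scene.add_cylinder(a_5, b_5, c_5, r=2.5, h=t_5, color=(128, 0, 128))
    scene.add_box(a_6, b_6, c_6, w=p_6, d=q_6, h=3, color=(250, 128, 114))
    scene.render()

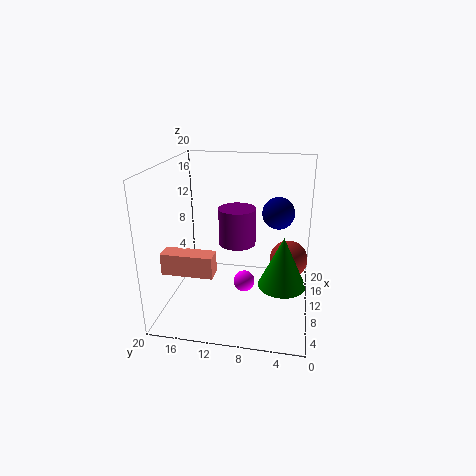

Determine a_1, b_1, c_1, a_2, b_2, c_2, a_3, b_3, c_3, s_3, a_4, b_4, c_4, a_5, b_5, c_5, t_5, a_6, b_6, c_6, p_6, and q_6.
a_1 = 16.5, b_1 = 3, c_1 = 4, a_2 = 17, b_2 = 5, c_2 = 11.5, a_3 = 5.5, b_3 = 3.5, c_3 = 6, s_3 = 3, a_4 = 9.5, b_4 = 9, c_4 = 3.5, a_5 = 9.5, b_5 = 10, c_5 = 9.5, t_5 = 5, a_6 = 5, b_6 = 12.5, c_6 = 6, p_6 = 2.5, q_6 = 7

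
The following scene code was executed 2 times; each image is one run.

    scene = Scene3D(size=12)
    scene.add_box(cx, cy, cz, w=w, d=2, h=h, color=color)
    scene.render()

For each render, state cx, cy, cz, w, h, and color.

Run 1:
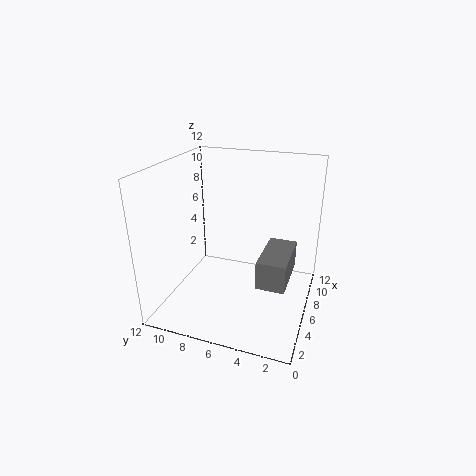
cx = 1
cy = 1
cz = 5
w = 4
h = 2
color = 'gray'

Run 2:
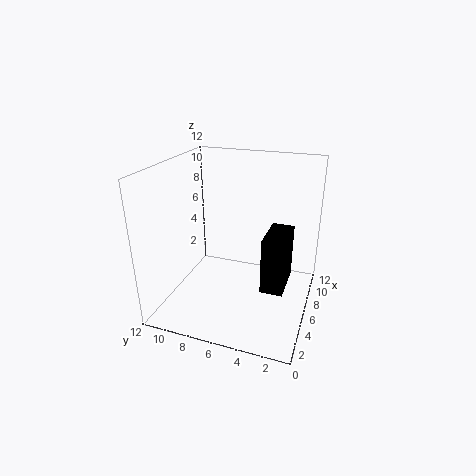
cx = 6
cy = 2
cz = 1
w = 4
h = 5
color = 'black'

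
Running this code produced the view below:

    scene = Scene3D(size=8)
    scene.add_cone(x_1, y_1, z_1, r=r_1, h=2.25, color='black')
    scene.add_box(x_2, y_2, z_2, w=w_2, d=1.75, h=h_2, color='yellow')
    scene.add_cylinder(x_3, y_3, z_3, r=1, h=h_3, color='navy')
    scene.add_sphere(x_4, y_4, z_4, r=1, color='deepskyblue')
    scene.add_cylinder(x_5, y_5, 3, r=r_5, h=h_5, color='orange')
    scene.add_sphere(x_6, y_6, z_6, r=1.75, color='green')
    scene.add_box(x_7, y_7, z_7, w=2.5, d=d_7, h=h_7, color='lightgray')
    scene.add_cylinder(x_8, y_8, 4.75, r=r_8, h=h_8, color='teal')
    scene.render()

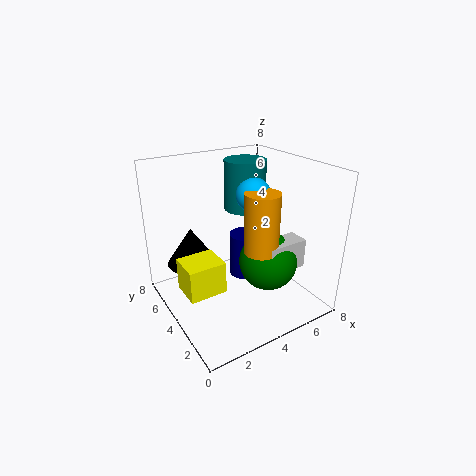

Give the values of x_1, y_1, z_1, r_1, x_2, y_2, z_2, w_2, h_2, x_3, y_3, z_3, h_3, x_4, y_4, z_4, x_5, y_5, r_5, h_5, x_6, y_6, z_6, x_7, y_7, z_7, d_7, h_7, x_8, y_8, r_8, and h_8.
x_1 = 2.25; y_1 = 6.5; z_1 = 1.75; r_1 = 1.5; x_2 = 0.5; y_2 = 2.75; z_2 = 1.75; w_2 = 2; h_2 = 1.75; x_3 = 5.5; y_3 = 5.5; z_3 = 0.5; h_3 = 2.75; x_4 = 5.5; y_4 = 4.75; z_4 = 6; x_5 = 5.25; y_5 = 3.5; r_5 = 1; h_5 = 3.5; x_6 = 6; y_6 = 3.75; z_6 = 2; x_7 = 5.25; y_7 = 2.5; z_7 = 1.75; d_7 = 1.25; h_7 = 1.75; x_8 = 5.75; y_8 = 6; r_8 = 1.25; h_8 = 3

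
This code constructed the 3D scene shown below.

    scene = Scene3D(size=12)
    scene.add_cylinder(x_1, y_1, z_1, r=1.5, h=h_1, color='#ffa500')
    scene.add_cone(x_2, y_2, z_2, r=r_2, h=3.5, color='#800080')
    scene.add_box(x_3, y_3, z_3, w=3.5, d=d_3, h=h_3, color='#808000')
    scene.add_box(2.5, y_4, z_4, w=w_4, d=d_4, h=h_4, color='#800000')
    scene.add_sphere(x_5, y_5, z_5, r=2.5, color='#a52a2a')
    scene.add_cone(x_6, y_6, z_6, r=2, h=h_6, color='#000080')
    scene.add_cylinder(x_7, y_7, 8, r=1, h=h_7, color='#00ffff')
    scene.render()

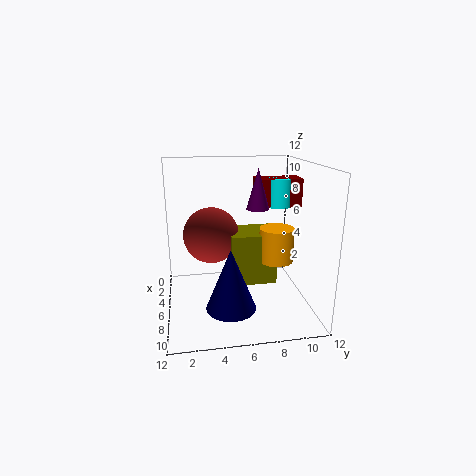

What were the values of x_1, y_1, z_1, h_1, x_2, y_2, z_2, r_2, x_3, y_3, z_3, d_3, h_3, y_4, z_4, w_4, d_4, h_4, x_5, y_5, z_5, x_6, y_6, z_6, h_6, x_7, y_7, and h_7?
x_1 = 5.5, y_1 = 9.5, z_1 = 3.5, h_1 = 3, x_2 = 4.5, y_2 = 8, z_2 = 8, r_2 = 1, x_3 = 2.5, y_3 = 5.5, z_3 = 1.5, d_3 = 4, h_3 = 4.5, y_4 = 8, z_4 = 8, w_4 = 2, d_4 = 4, h_4 = 2.5, x_5 = 3.5, y_5 = 4, z_5 = 5.5, x_6 = 8.5, y_6 = 5, z_6 = 1, h_6 = 5, x_7 = 4, y_7 = 10, h_7 = 2.5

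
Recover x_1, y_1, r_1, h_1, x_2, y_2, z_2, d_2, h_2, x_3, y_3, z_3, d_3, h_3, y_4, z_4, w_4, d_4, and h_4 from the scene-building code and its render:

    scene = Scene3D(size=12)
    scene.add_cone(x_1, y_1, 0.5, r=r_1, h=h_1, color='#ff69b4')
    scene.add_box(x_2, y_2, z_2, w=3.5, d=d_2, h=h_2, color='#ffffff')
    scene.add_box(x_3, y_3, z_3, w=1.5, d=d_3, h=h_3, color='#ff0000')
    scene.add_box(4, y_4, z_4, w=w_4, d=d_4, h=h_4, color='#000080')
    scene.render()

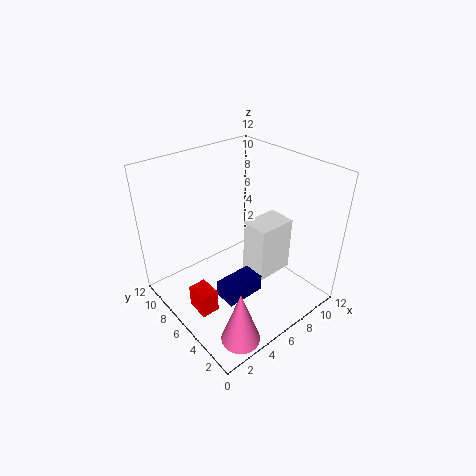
x_1 = 2.5
y_1 = 1.5
r_1 = 1.5
h_1 = 4.5
x_2 = 7.5
y_2 = 4.5
z_2 = 1.5
d_2 = 2.5
h_2 = 5
x_3 = 1.5
y_3 = 5
z_3 = 0.5
d_3 = 2
h_3 = 2
y_4 = 4.5
z_4 = 0.5
w_4 = 3.5
d_4 = 2
h_4 = 1.5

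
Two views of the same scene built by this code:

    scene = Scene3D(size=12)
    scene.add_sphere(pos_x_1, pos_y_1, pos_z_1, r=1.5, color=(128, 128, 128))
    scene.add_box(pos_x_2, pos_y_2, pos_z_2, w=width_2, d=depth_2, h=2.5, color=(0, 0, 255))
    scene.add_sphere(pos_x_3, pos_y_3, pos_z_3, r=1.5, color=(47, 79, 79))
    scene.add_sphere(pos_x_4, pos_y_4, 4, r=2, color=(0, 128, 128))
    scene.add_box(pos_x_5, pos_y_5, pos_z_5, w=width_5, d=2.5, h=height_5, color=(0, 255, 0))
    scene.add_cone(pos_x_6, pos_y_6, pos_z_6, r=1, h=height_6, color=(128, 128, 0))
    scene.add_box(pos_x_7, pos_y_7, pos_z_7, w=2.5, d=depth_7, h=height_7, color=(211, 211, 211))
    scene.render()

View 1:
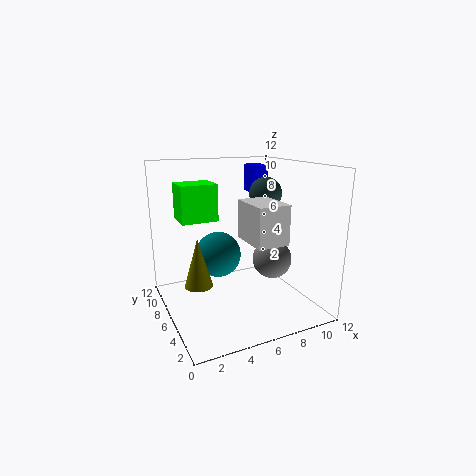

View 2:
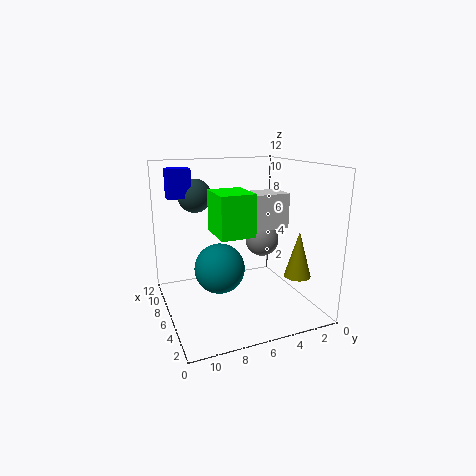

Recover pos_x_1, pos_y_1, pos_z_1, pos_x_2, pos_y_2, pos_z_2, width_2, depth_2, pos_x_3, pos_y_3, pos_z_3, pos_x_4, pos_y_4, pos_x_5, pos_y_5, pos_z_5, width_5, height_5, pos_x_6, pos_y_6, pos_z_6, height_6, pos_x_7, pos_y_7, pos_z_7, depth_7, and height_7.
pos_x_1 = 7.5; pos_y_1 = 3; pos_z_1 = 5; pos_x_2 = 9; pos_y_2 = 9; pos_z_2 = 9; width_2 = 1.5; depth_2 = 2; pos_x_3 = 10; pos_y_3 = 8.5; pos_z_3 = 9; pos_x_4 = 5; pos_y_4 = 8; pos_x_5 = 1.5; pos_y_5 = 6.5; pos_z_5 = 7.5; width_5 = 3; height_5 = 3; pos_x_6 = 1.5; pos_y_6 = 3; pos_z_6 = 4; height_6 = 3.5; pos_x_7 = 5.5; pos_y_7 = 1.5; pos_z_7 = 6.5; depth_7 = 3.5; height_7 = 3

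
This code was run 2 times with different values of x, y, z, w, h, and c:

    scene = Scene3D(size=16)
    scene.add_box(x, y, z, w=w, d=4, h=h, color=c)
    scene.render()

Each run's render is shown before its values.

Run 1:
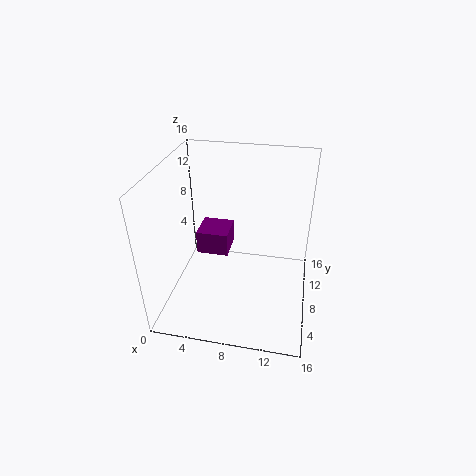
x = 2; y = 11; z = 3; w = 4; h = 3; c = 'purple'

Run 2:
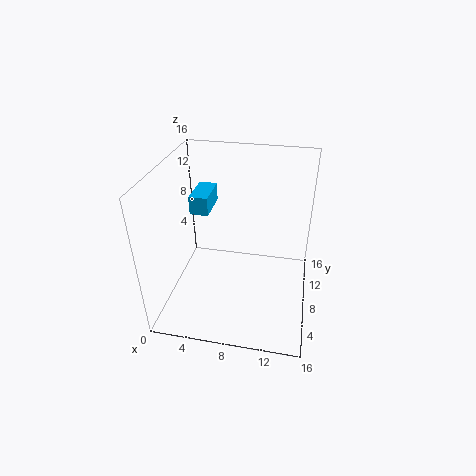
x = 3; y = 7; z = 11; w = 2; h = 2; c = 'deepskyblue'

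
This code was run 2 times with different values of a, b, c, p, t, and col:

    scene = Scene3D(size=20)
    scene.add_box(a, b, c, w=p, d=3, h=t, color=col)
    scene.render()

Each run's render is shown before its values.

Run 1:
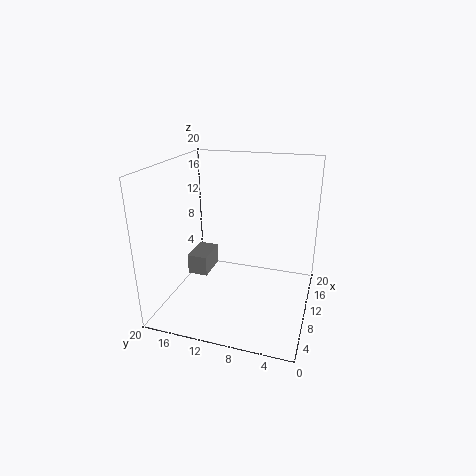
a = 10
b = 15
c = 3
p = 5
t = 3
col = 'gray'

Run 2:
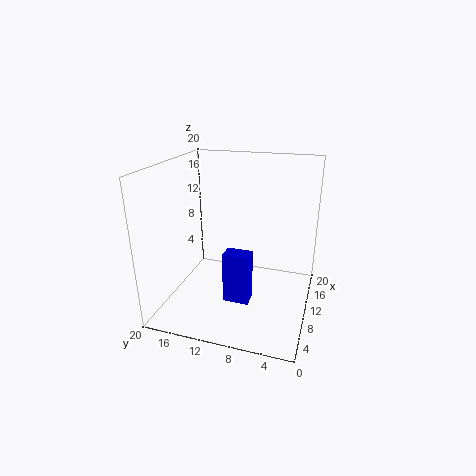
a = 1
b = 6
c = 6
p = 2
t = 6
col = 'blue'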